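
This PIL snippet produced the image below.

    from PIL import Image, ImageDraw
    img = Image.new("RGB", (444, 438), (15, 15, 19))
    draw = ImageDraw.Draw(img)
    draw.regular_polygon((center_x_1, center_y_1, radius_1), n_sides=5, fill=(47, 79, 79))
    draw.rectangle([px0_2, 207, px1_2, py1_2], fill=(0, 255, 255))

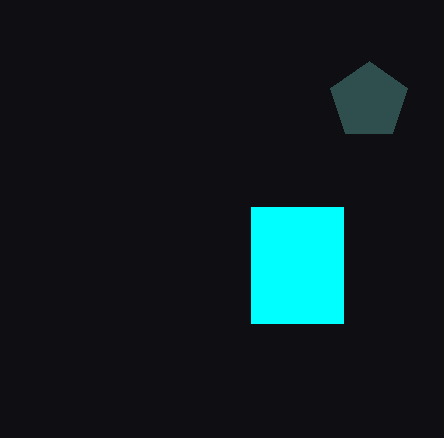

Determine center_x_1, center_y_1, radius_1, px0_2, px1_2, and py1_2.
center_x_1 = 369, center_y_1 = 101, radius_1 = 40, px0_2 = 251, px1_2 = 343, py1_2 = 323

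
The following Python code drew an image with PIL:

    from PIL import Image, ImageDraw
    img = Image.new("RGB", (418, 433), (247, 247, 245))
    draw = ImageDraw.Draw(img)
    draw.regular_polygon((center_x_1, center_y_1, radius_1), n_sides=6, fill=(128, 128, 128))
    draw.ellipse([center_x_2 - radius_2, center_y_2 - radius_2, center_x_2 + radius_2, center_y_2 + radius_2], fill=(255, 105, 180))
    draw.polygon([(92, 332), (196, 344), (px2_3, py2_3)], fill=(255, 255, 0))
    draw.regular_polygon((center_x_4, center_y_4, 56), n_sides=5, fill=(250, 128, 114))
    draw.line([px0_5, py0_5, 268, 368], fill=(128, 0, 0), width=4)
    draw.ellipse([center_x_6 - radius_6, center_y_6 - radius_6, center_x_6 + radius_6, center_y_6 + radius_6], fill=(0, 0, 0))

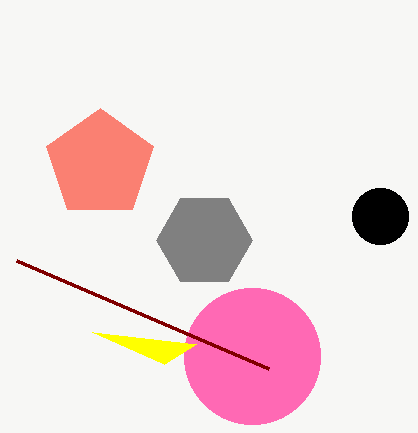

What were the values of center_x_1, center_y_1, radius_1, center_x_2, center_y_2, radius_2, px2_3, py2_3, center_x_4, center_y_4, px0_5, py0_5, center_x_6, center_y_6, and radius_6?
center_x_1 = 204; center_y_1 = 240; radius_1 = 48; center_x_2 = 252; center_y_2 = 356; radius_2 = 68; px2_3 = 164; py2_3 = 364; center_x_4 = 100; center_y_4 = 164; px0_5 = 16; py0_5 = 260; center_x_6 = 380; center_y_6 = 216; radius_6 = 28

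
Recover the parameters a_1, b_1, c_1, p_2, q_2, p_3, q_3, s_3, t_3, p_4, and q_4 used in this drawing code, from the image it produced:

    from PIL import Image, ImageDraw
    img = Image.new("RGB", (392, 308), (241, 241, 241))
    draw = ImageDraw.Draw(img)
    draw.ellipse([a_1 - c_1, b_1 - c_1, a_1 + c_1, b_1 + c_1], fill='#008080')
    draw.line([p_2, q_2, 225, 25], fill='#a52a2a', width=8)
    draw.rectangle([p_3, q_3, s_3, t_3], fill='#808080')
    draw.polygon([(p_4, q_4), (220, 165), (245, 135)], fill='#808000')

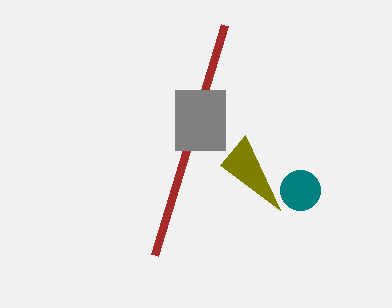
a_1 = 300; b_1 = 190; c_1 = 20; p_2 = 155; q_2 = 255; p_3 = 175; q_3 = 90; s_3 = 225; t_3 = 150; p_4 = 280; q_4 = 210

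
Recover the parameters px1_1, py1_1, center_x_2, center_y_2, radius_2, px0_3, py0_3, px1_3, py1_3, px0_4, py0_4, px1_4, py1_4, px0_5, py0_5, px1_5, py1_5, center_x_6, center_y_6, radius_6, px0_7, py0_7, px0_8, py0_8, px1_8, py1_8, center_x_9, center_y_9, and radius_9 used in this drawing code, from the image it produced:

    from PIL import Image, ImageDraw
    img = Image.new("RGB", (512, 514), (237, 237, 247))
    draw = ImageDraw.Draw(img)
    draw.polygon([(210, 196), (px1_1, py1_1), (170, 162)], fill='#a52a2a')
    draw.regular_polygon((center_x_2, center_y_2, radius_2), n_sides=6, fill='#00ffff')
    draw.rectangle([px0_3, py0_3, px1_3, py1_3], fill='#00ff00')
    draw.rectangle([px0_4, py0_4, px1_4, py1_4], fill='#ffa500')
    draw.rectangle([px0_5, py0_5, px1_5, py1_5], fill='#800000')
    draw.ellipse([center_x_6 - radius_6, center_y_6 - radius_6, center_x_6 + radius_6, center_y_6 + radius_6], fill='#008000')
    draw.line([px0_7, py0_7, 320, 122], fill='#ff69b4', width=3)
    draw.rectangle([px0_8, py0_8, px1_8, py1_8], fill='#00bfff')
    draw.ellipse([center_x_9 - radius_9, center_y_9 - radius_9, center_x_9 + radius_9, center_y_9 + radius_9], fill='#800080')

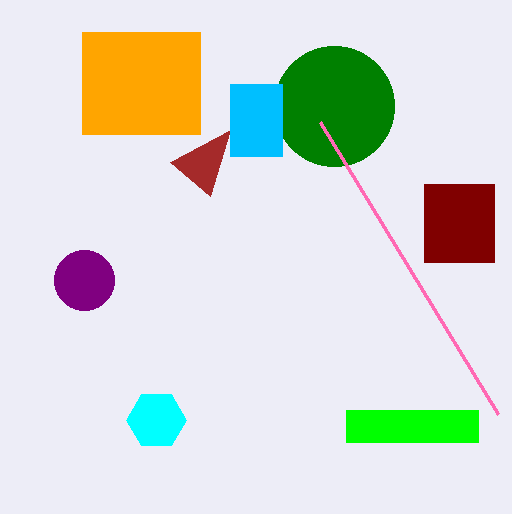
px1_1 = 230; py1_1 = 130; center_x_2 = 156; center_y_2 = 420; radius_2 = 30; px0_3 = 346; py0_3 = 410; px1_3 = 478; py1_3 = 442; px0_4 = 82; py0_4 = 32; px1_4 = 200; py1_4 = 134; px0_5 = 424; py0_5 = 184; px1_5 = 494; py1_5 = 262; center_x_6 = 334; center_y_6 = 106; radius_6 = 60; px0_7 = 498; py0_7 = 414; px0_8 = 230; py0_8 = 84; px1_8 = 282; py1_8 = 156; center_x_9 = 84; center_y_9 = 280; radius_9 = 30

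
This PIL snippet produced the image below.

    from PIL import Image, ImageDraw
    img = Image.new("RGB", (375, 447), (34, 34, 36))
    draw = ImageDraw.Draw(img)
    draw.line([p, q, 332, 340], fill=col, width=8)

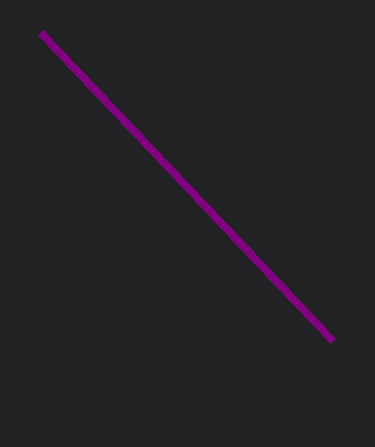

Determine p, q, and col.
p = 40
q = 32
col = 'purple'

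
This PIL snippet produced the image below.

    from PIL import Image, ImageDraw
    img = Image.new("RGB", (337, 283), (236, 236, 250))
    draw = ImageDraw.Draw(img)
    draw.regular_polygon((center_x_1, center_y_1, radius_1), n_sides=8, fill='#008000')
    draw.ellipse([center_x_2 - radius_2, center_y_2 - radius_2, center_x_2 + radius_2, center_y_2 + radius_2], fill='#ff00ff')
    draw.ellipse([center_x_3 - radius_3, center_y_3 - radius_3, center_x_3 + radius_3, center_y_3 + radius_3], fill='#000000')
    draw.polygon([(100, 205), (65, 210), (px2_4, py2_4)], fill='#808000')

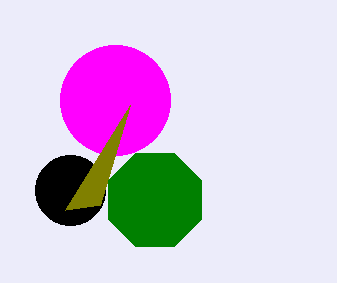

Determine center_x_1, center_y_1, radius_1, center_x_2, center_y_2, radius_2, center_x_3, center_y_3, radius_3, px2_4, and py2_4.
center_x_1 = 155; center_y_1 = 200; radius_1 = 50; center_x_2 = 115; center_y_2 = 100; radius_2 = 55; center_x_3 = 70; center_y_3 = 190; radius_3 = 35; px2_4 = 130; py2_4 = 105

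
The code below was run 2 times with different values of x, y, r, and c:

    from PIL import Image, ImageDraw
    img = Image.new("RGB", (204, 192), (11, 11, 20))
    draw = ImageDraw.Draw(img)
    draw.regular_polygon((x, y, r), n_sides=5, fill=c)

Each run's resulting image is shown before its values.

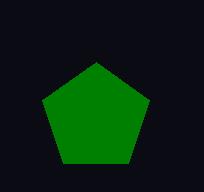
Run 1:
x = 96; y = 118; r = 56; c = 'green'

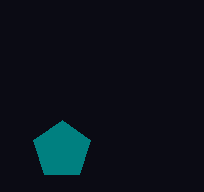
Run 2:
x = 62, y = 150, r = 30, c = 'teal'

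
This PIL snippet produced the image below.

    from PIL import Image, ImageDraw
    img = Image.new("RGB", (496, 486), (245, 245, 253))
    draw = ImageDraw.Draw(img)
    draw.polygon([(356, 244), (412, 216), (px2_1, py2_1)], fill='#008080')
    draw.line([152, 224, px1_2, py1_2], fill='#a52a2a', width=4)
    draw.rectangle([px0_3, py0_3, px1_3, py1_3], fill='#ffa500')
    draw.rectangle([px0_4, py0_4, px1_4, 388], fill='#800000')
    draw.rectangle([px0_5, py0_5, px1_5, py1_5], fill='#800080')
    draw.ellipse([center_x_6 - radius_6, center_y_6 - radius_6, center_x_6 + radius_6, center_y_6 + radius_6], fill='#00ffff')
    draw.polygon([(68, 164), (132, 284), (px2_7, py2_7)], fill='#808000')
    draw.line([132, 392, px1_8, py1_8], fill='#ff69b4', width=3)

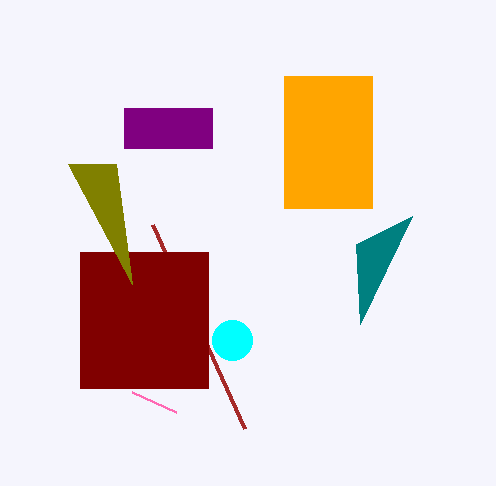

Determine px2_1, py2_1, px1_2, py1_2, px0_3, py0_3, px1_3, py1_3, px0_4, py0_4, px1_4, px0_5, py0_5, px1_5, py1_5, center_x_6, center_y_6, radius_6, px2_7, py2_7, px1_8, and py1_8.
px2_1 = 360
py2_1 = 324
px1_2 = 244
py1_2 = 428
px0_3 = 284
py0_3 = 76
px1_3 = 372
py1_3 = 208
px0_4 = 80
py0_4 = 252
px1_4 = 208
px0_5 = 124
py0_5 = 108
px1_5 = 212
py1_5 = 148
center_x_6 = 232
center_y_6 = 340
radius_6 = 20
px2_7 = 116
py2_7 = 164
px1_8 = 176
py1_8 = 412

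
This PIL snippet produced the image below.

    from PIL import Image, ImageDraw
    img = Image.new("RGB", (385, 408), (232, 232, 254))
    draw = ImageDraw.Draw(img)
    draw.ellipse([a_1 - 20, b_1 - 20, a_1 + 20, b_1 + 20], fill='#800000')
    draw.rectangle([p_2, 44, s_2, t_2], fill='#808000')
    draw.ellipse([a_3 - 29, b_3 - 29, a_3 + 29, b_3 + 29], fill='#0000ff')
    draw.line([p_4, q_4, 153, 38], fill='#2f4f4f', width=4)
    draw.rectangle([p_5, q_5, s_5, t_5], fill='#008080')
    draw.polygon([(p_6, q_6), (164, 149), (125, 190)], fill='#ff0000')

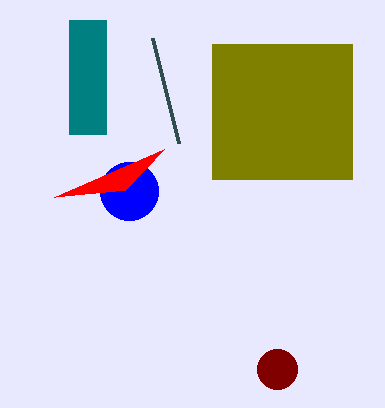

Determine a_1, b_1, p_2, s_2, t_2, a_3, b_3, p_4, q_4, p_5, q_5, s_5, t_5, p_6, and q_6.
a_1 = 277; b_1 = 369; p_2 = 212; s_2 = 352; t_2 = 179; a_3 = 129; b_3 = 191; p_4 = 179; q_4 = 143; p_5 = 69; q_5 = 20; s_5 = 106; t_5 = 134; p_6 = 54; q_6 = 197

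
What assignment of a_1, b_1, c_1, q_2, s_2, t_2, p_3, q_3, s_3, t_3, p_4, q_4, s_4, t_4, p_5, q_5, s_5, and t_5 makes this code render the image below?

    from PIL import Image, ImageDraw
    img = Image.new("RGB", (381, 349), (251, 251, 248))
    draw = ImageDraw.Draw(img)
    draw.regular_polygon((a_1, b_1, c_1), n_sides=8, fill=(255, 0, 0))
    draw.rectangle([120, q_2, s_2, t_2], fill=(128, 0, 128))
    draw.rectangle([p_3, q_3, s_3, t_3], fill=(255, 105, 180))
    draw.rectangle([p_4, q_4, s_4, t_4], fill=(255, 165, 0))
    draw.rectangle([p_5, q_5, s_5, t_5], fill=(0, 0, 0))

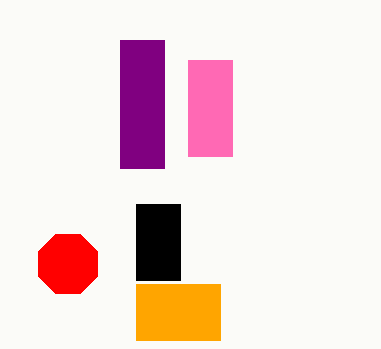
a_1 = 68, b_1 = 264, c_1 = 32, q_2 = 40, s_2 = 164, t_2 = 168, p_3 = 188, q_3 = 60, s_3 = 232, t_3 = 156, p_4 = 136, q_4 = 284, s_4 = 220, t_4 = 340, p_5 = 136, q_5 = 204, s_5 = 180, t_5 = 280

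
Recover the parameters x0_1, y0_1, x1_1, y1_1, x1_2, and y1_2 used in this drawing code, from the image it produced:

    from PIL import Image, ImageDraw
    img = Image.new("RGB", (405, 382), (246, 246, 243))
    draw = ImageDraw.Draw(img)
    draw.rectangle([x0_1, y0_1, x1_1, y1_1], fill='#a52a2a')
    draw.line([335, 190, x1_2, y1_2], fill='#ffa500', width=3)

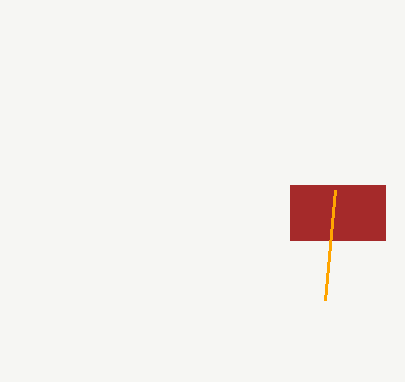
x0_1 = 290; y0_1 = 185; x1_1 = 385; y1_1 = 240; x1_2 = 325; y1_2 = 300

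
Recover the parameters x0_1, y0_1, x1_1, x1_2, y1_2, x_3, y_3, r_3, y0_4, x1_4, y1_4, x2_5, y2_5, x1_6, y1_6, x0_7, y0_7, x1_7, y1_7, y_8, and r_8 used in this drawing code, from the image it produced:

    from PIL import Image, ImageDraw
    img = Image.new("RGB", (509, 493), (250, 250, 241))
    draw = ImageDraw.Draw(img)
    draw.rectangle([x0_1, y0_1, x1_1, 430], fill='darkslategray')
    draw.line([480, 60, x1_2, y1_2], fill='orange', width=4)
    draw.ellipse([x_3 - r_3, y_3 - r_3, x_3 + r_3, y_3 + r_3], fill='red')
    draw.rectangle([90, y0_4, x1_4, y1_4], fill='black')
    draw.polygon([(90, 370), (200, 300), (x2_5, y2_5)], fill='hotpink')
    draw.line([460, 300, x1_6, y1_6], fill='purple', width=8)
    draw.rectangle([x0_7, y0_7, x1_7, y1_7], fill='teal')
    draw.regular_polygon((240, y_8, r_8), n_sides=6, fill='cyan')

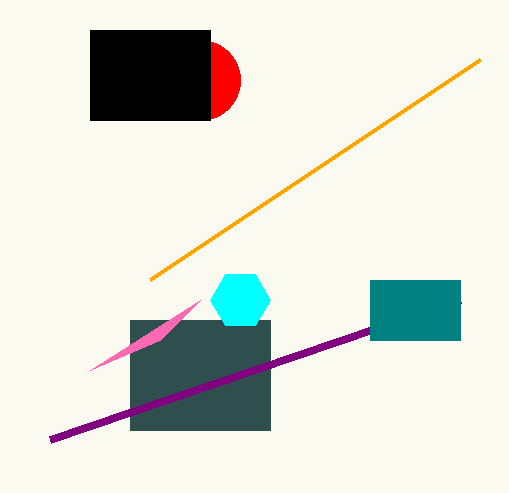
x0_1 = 130, y0_1 = 320, x1_1 = 270, x1_2 = 150, y1_2 = 280, x_3 = 200, y_3 = 80, r_3 = 40, y0_4 = 30, x1_4 = 210, y1_4 = 120, x2_5 = 160, y2_5 = 340, x1_6 = 50, y1_6 = 440, x0_7 = 370, y0_7 = 280, x1_7 = 460, y1_7 = 340, y_8 = 300, r_8 = 30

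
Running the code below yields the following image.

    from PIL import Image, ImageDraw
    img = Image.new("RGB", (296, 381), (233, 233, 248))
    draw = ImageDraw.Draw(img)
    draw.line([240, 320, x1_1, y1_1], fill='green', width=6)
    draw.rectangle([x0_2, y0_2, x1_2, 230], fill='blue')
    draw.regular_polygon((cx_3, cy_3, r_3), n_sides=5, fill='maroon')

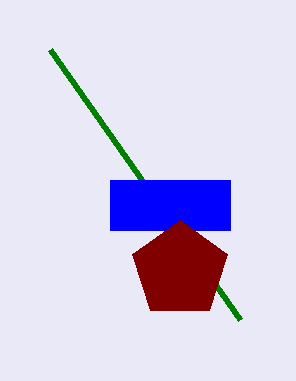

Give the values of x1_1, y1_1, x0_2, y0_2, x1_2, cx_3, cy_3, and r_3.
x1_1 = 50
y1_1 = 50
x0_2 = 110
y0_2 = 180
x1_2 = 230
cx_3 = 180
cy_3 = 270
r_3 = 50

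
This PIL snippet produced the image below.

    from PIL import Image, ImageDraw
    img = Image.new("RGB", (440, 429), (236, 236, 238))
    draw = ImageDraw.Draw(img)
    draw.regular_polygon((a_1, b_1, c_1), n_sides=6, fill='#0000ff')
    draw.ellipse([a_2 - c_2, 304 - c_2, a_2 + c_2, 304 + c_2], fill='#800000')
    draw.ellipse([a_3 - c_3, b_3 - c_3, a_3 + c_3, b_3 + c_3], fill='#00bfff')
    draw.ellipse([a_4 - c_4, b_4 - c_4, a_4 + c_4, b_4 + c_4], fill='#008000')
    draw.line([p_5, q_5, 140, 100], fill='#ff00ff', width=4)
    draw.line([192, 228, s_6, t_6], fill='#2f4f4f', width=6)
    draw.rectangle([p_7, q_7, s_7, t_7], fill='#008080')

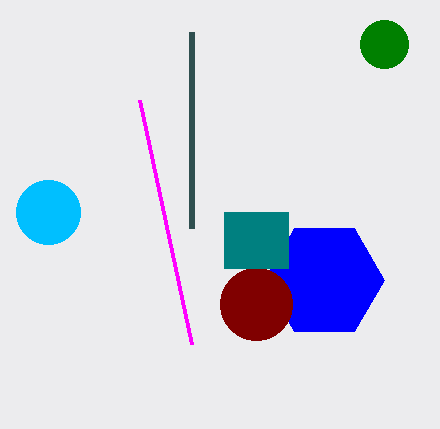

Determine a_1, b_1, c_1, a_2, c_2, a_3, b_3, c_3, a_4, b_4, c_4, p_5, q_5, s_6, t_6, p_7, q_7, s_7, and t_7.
a_1 = 324
b_1 = 280
c_1 = 60
a_2 = 256
c_2 = 36
a_3 = 48
b_3 = 212
c_3 = 32
a_4 = 384
b_4 = 44
c_4 = 24
p_5 = 192
q_5 = 344
s_6 = 192
t_6 = 32
p_7 = 224
q_7 = 212
s_7 = 288
t_7 = 268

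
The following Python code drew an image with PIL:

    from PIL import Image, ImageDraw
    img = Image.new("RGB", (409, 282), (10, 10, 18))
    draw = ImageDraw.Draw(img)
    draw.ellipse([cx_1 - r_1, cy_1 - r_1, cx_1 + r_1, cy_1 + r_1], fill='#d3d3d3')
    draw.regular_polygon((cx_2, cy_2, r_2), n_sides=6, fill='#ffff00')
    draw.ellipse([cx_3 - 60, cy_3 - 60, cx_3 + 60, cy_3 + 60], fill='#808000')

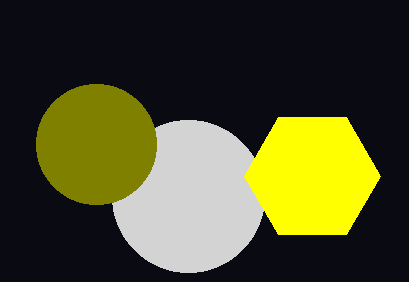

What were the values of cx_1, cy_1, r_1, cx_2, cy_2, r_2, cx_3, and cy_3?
cx_1 = 188; cy_1 = 196; r_1 = 76; cx_2 = 312; cy_2 = 176; r_2 = 68; cx_3 = 96; cy_3 = 144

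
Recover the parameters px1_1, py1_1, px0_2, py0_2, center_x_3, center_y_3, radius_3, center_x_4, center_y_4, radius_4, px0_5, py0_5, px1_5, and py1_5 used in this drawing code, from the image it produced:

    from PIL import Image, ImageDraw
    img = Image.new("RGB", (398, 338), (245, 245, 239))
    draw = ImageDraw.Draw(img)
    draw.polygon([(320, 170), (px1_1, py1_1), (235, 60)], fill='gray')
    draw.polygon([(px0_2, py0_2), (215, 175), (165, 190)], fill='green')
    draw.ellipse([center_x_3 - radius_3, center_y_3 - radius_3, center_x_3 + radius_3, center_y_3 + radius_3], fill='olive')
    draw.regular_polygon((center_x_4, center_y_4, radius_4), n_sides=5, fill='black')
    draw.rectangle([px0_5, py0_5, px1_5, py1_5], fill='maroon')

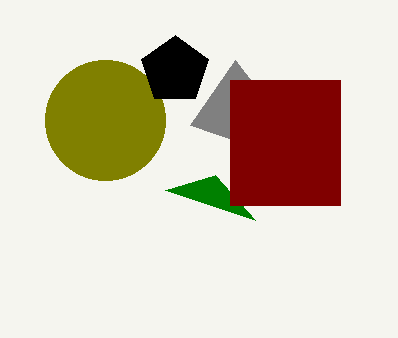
px1_1 = 190
py1_1 = 125
px0_2 = 255
py0_2 = 220
center_x_3 = 105
center_y_3 = 120
radius_3 = 60
center_x_4 = 175
center_y_4 = 70
radius_4 = 35
px0_5 = 230
py0_5 = 80
px1_5 = 340
py1_5 = 205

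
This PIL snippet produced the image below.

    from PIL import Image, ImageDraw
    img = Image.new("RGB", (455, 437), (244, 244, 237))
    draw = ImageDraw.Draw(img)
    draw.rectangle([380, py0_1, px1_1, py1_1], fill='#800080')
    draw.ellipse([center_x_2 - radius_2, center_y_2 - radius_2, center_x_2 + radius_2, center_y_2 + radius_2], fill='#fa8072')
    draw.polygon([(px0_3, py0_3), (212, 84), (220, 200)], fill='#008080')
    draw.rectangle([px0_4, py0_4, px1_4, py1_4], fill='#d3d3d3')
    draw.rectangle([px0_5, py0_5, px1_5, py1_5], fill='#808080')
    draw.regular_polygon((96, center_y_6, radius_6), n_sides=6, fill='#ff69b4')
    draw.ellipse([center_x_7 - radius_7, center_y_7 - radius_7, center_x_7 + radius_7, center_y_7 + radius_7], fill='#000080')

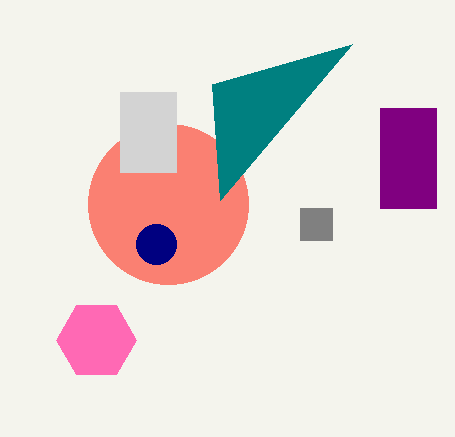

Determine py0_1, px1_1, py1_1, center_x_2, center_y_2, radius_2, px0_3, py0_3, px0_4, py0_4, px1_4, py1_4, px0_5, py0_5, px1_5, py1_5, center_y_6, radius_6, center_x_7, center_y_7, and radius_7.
py0_1 = 108; px1_1 = 436; py1_1 = 208; center_x_2 = 168; center_y_2 = 204; radius_2 = 80; px0_3 = 352; py0_3 = 44; px0_4 = 120; py0_4 = 92; px1_4 = 176; py1_4 = 172; px0_5 = 300; py0_5 = 208; px1_5 = 332; py1_5 = 240; center_y_6 = 340; radius_6 = 40; center_x_7 = 156; center_y_7 = 244; radius_7 = 20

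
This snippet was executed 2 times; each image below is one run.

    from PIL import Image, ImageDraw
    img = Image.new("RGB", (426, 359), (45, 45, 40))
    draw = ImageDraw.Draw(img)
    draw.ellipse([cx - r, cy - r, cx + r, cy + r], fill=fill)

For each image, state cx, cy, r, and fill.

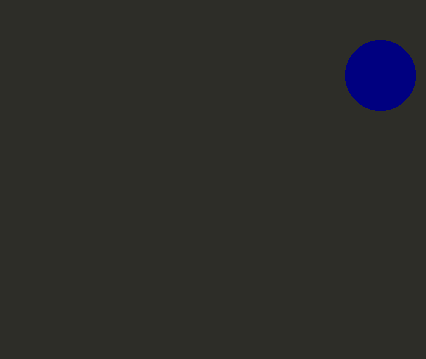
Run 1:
cx = 380
cy = 75
r = 35
fill = 'navy'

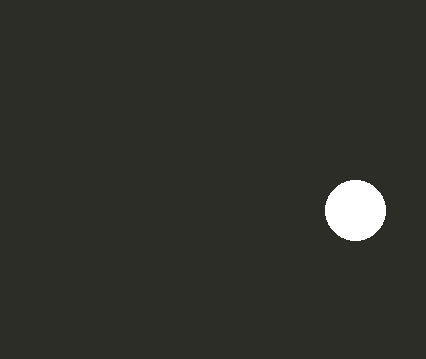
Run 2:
cx = 355; cy = 210; r = 30; fill = 'white'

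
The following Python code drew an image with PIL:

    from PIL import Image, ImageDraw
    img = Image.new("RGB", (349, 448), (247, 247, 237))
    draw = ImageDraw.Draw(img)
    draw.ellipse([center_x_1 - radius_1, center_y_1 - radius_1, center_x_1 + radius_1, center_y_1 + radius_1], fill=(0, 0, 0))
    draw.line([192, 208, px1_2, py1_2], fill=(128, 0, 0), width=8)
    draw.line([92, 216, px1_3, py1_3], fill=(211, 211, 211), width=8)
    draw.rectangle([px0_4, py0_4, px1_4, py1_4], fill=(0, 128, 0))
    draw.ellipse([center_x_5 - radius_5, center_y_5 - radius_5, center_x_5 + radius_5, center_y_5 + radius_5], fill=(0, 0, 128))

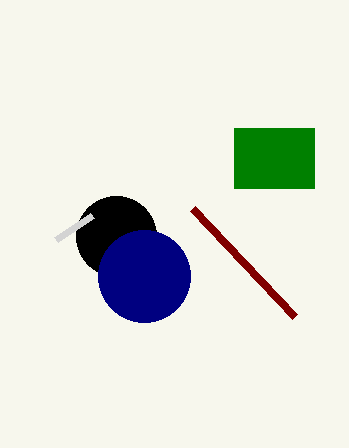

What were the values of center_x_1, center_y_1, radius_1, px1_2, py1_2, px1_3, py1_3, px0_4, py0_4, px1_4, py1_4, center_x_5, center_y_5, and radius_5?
center_x_1 = 116
center_y_1 = 236
radius_1 = 40
px1_2 = 294
py1_2 = 316
px1_3 = 56
py1_3 = 240
px0_4 = 234
py0_4 = 128
px1_4 = 314
py1_4 = 188
center_x_5 = 144
center_y_5 = 276
radius_5 = 46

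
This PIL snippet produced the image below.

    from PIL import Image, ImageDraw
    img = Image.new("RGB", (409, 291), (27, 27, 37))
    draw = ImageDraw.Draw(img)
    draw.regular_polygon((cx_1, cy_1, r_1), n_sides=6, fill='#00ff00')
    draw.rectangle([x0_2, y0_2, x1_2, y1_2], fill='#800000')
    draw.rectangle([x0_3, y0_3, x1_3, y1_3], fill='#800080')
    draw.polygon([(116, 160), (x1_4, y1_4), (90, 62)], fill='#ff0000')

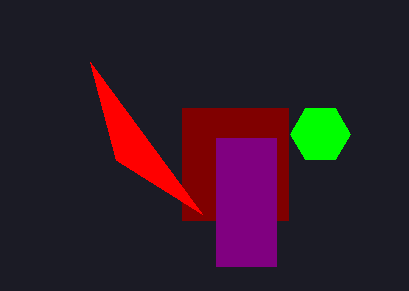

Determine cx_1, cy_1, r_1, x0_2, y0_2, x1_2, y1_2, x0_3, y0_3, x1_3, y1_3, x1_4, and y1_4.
cx_1 = 320
cy_1 = 134
r_1 = 30
x0_2 = 182
y0_2 = 108
x1_2 = 288
y1_2 = 220
x0_3 = 216
y0_3 = 138
x1_3 = 276
y1_3 = 266
x1_4 = 202
y1_4 = 214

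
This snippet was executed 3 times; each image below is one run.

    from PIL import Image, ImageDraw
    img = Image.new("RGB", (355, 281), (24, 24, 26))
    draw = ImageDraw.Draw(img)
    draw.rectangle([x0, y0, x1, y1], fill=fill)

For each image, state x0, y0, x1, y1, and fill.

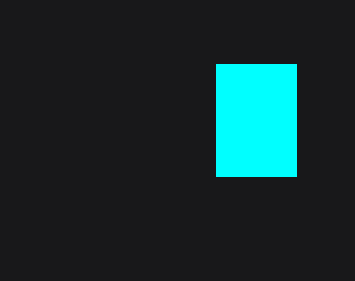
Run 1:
x0 = 216; y0 = 64; x1 = 296; y1 = 176; fill = 'cyan'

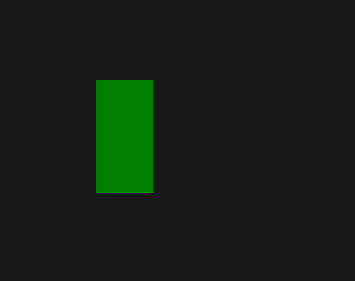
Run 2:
x0 = 96; y0 = 80; x1 = 152; y1 = 192; fill = 'green'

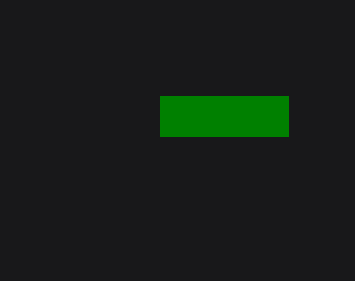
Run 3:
x0 = 160; y0 = 96; x1 = 288; y1 = 136; fill = 'green'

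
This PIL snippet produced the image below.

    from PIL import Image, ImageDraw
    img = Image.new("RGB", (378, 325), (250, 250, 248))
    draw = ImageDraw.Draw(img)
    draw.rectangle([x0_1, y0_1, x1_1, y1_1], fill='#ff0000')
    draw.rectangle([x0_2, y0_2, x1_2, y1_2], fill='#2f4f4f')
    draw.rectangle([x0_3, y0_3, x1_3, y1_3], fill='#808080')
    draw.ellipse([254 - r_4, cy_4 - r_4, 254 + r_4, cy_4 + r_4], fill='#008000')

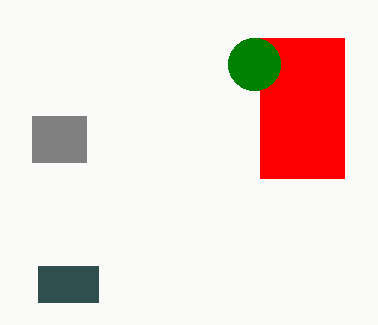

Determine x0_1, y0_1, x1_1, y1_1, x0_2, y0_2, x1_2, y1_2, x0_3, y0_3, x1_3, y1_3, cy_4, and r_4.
x0_1 = 260, y0_1 = 38, x1_1 = 344, y1_1 = 178, x0_2 = 38, y0_2 = 266, x1_2 = 98, y1_2 = 302, x0_3 = 32, y0_3 = 116, x1_3 = 86, y1_3 = 162, cy_4 = 64, r_4 = 26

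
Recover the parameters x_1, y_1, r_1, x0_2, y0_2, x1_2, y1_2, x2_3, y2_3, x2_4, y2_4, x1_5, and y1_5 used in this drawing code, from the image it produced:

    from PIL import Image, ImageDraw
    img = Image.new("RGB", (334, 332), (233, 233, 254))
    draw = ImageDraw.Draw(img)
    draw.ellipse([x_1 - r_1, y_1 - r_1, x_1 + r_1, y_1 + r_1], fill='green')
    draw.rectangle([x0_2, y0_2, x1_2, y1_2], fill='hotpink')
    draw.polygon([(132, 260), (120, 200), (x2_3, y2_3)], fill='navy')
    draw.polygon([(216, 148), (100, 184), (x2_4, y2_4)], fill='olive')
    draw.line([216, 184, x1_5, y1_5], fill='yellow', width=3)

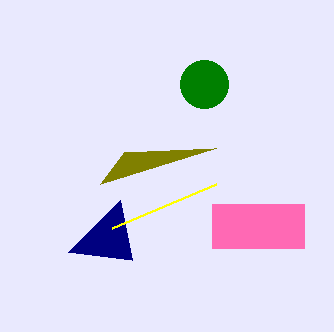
x_1 = 204
y_1 = 84
r_1 = 24
x0_2 = 212
y0_2 = 204
x1_2 = 304
y1_2 = 248
x2_3 = 68
y2_3 = 252
x2_4 = 124
y2_4 = 152
x1_5 = 112
y1_5 = 228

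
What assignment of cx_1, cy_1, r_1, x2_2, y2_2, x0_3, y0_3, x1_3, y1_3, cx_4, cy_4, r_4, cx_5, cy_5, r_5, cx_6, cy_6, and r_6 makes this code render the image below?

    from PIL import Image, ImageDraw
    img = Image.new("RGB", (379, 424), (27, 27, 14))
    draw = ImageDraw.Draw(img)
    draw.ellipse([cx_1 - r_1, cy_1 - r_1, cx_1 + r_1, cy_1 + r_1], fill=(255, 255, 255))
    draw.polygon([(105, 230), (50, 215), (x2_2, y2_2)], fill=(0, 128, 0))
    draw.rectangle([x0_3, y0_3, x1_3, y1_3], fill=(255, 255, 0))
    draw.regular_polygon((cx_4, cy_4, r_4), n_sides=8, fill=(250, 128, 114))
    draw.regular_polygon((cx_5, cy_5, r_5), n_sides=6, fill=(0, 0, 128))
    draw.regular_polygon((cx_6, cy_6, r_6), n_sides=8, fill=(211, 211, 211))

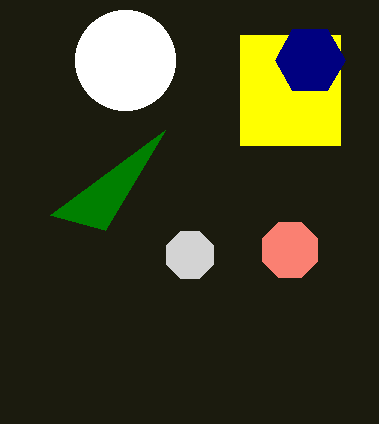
cx_1 = 125; cy_1 = 60; r_1 = 50; x2_2 = 165; y2_2 = 130; x0_3 = 240; y0_3 = 35; x1_3 = 340; y1_3 = 145; cx_4 = 290; cy_4 = 250; r_4 = 30; cx_5 = 310; cy_5 = 60; r_5 = 35; cx_6 = 190; cy_6 = 255; r_6 = 25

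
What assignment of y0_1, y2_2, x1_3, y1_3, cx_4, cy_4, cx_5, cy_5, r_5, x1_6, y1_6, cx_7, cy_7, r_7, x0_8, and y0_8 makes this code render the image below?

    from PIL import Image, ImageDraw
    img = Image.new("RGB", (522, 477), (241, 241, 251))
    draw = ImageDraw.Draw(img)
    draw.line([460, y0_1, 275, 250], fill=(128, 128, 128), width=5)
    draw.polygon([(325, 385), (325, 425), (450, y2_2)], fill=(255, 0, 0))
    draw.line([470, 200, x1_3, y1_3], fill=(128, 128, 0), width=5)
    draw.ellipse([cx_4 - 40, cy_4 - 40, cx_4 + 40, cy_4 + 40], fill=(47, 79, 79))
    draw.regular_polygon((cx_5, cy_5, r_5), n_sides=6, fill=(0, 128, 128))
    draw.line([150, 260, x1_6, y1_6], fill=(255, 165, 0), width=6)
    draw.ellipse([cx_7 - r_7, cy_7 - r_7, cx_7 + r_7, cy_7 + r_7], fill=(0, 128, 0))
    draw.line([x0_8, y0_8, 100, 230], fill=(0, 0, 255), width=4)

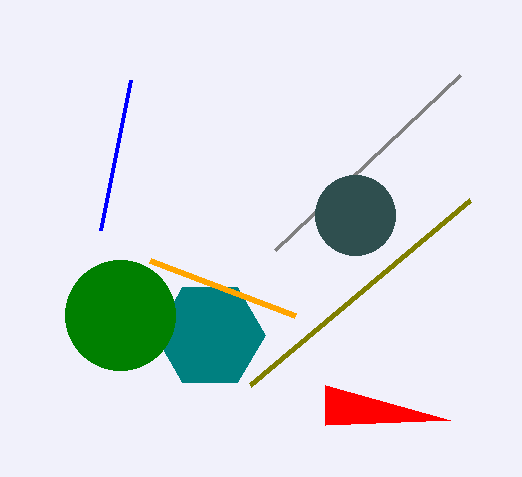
y0_1 = 75; y2_2 = 420; x1_3 = 250; y1_3 = 385; cx_4 = 355; cy_4 = 215; cx_5 = 210; cy_5 = 335; r_5 = 55; x1_6 = 295; y1_6 = 315; cx_7 = 120; cy_7 = 315; r_7 = 55; x0_8 = 130; y0_8 = 80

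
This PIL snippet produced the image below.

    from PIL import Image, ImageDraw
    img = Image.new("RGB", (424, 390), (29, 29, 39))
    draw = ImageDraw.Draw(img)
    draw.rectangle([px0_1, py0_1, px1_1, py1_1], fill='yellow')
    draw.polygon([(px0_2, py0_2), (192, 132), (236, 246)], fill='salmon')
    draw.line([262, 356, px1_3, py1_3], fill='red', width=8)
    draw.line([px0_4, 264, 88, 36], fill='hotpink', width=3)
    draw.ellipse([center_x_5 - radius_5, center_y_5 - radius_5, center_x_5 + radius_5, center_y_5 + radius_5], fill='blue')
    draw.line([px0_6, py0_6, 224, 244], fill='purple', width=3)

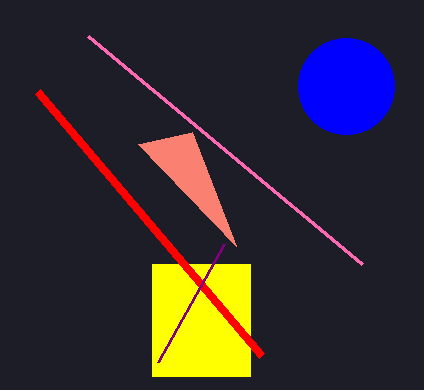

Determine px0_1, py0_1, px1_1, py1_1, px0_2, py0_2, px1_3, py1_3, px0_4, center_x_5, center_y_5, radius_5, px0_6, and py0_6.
px0_1 = 152, py0_1 = 264, px1_1 = 250, py1_1 = 376, px0_2 = 138, py0_2 = 144, px1_3 = 38, py1_3 = 92, px0_4 = 362, center_x_5 = 346, center_y_5 = 86, radius_5 = 48, px0_6 = 158, py0_6 = 362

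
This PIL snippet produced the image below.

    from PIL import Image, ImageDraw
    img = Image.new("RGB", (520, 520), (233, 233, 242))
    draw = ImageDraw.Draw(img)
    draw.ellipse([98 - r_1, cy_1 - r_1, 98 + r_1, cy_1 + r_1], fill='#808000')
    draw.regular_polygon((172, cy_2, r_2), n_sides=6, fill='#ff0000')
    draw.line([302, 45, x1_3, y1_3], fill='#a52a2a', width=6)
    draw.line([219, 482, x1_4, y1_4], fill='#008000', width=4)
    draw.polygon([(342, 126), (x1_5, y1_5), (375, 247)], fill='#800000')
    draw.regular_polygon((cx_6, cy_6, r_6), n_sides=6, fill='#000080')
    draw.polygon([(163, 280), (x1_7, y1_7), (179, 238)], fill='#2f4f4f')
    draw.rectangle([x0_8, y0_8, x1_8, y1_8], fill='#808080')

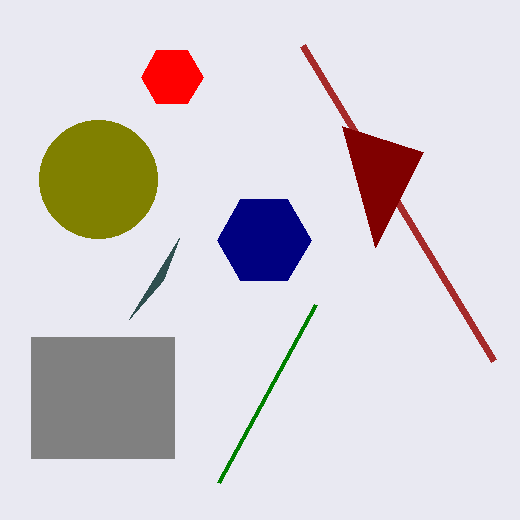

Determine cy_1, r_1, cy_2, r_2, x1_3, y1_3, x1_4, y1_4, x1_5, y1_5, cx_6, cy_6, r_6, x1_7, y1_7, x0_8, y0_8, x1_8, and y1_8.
cy_1 = 179
r_1 = 59
cy_2 = 77
r_2 = 31
x1_3 = 493
y1_3 = 360
x1_4 = 316
y1_4 = 304
x1_5 = 423
y1_5 = 152
cx_6 = 264
cy_6 = 240
r_6 = 47
x1_7 = 129
y1_7 = 319
x0_8 = 31
y0_8 = 337
x1_8 = 174
y1_8 = 458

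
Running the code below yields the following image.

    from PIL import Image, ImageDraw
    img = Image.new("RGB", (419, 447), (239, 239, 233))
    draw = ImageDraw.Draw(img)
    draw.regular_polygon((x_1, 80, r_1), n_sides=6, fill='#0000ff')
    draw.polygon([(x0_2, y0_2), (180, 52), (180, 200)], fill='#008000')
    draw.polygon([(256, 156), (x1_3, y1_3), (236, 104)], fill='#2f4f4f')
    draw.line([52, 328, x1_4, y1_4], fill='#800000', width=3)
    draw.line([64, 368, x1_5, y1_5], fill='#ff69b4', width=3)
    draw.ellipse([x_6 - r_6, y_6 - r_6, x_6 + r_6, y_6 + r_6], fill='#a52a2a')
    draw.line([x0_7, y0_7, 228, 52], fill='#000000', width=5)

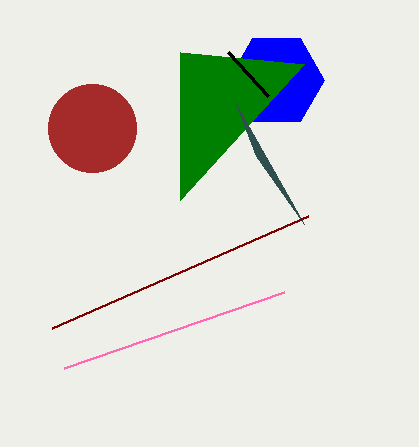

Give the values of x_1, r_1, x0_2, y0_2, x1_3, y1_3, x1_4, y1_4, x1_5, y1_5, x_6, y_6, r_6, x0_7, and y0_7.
x_1 = 276; r_1 = 48; x0_2 = 304; y0_2 = 64; x1_3 = 304; y1_3 = 224; x1_4 = 308; y1_4 = 216; x1_5 = 284; y1_5 = 292; x_6 = 92; y_6 = 128; r_6 = 44; x0_7 = 268; y0_7 = 96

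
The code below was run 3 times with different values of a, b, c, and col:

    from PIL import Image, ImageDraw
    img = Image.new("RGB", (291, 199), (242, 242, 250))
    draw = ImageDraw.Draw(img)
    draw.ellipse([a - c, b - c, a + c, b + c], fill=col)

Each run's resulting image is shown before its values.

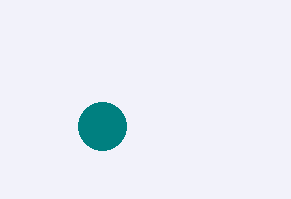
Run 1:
a = 102, b = 126, c = 24, col = 'teal'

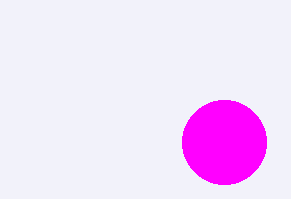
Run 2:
a = 224; b = 142; c = 42; col = 'magenta'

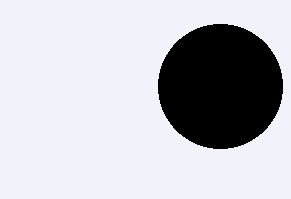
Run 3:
a = 220, b = 86, c = 62, col = 'black'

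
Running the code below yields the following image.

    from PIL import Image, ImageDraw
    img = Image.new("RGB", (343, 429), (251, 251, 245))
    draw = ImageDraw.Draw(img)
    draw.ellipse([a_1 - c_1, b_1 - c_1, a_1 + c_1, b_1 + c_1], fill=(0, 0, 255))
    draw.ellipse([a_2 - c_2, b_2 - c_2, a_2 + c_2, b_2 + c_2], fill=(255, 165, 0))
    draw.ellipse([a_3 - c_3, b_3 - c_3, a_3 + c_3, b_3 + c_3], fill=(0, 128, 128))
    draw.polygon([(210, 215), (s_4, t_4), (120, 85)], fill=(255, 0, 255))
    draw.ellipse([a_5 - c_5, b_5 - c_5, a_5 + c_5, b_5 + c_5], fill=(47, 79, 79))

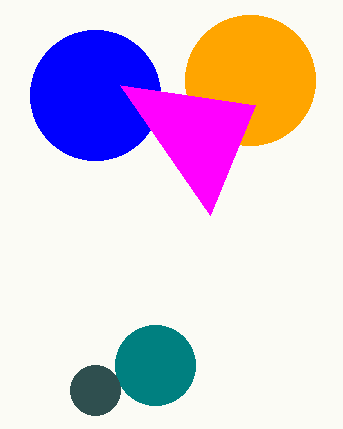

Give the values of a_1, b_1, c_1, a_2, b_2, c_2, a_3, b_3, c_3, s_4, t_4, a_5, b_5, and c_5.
a_1 = 95
b_1 = 95
c_1 = 65
a_2 = 250
b_2 = 80
c_2 = 65
a_3 = 155
b_3 = 365
c_3 = 40
s_4 = 255
t_4 = 105
a_5 = 95
b_5 = 390
c_5 = 25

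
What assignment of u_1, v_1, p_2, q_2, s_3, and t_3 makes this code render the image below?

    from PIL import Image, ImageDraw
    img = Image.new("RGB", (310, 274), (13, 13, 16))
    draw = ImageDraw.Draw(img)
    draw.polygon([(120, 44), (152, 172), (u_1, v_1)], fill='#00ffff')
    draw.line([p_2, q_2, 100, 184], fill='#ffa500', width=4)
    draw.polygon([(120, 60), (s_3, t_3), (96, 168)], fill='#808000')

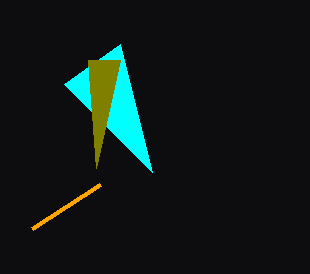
u_1 = 64
v_1 = 84
p_2 = 32
q_2 = 228
s_3 = 88
t_3 = 60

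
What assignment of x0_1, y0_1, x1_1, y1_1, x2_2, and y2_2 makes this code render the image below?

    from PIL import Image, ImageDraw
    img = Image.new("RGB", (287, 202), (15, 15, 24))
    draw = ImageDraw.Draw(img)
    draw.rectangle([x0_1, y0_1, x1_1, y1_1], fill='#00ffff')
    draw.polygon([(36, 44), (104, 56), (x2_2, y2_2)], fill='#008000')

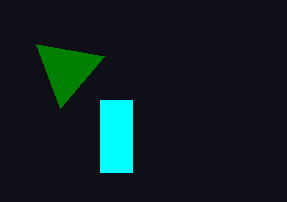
x0_1 = 100, y0_1 = 100, x1_1 = 132, y1_1 = 172, x2_2 = 60, y2_2 = 108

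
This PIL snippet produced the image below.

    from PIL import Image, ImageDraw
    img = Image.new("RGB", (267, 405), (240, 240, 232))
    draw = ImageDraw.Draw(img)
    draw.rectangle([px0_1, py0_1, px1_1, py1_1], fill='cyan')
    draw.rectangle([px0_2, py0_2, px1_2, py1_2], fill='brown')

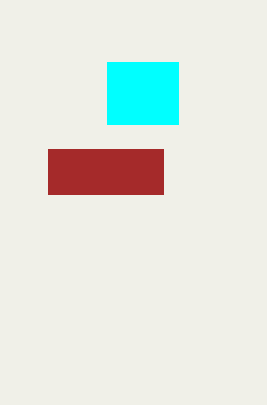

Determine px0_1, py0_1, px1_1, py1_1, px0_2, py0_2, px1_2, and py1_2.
px0_1 = 107; py0_1 = 62; px1_1 = 178; py1_1 = 124; px0_2 = 48; py0_2 = 149; px1_2 = 163; py1_2 = 194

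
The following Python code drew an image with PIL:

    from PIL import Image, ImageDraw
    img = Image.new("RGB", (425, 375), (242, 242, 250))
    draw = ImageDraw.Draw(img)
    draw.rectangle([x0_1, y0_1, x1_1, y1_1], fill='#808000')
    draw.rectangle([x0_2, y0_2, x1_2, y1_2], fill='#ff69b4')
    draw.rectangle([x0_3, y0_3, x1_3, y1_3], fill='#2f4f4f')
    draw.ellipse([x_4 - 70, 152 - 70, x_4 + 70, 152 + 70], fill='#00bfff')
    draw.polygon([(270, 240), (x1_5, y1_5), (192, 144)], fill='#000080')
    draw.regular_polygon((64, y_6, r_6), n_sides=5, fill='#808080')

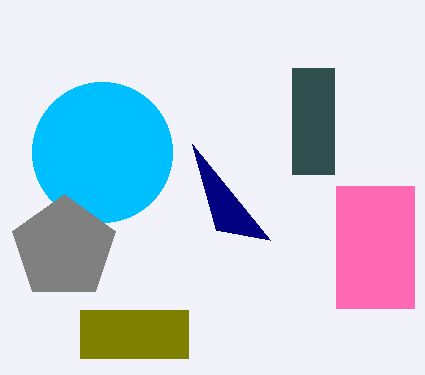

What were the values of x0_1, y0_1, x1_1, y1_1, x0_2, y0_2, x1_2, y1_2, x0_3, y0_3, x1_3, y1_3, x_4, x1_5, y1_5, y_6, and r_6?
x0_1 = 80
y0_1 = 310
x1_1 = 188
y1_1 = 358
x0_2 = 336
y0_2 = 186
x1_2 = 414
y1_2 = 308
x0_3 = 292
y0_3 = 68
x1_3 = 334
y1_3 = 174
x_4 = 102
x1_5 = 216
y1_5 = 230
y_6 = 248
r_6 = 54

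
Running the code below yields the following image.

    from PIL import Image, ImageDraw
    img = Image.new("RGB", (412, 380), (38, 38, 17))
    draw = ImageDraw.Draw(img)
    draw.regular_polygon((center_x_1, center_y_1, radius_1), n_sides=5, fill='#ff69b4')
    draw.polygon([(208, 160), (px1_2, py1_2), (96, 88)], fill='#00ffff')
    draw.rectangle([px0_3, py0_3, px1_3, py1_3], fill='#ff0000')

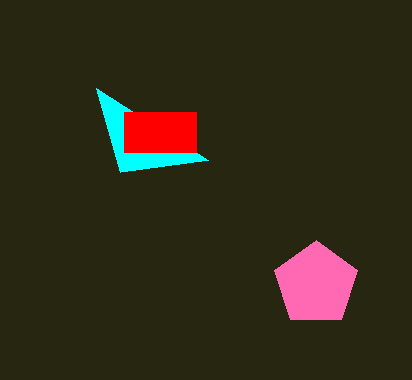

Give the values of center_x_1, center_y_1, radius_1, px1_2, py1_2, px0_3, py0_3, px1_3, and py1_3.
center_x_1 = 316, center_y_1 = 284, radius_1 = 44, px1_2 = 120, py1_2 = 172, px0_3 = 124, py0_3 = 112, px1_3 = 196, py1_3 = 152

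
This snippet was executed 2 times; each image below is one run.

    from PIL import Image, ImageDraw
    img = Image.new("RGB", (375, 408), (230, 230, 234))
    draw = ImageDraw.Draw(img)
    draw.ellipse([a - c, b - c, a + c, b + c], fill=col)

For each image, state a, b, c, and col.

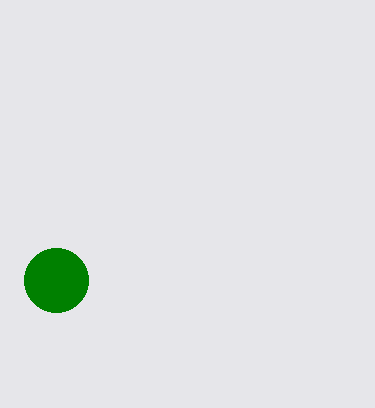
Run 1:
a = 56
b = 280
c = 32
col = 'green'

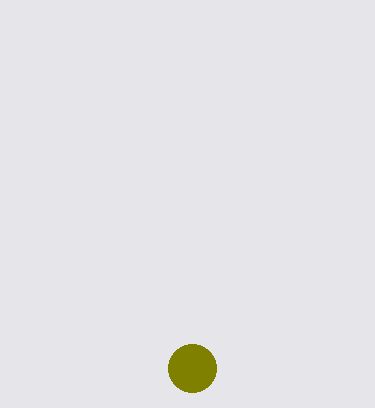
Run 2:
a = 192, b = 368, c = 24, col = 'olive'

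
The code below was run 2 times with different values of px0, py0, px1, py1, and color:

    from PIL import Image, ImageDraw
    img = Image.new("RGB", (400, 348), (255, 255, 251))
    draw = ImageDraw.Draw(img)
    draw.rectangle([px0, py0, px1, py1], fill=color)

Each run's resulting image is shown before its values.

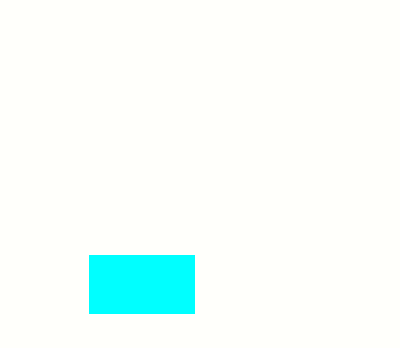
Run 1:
px0 = 89, py0 = 255, px1 = 194, py1 = 313, color = 'cyan'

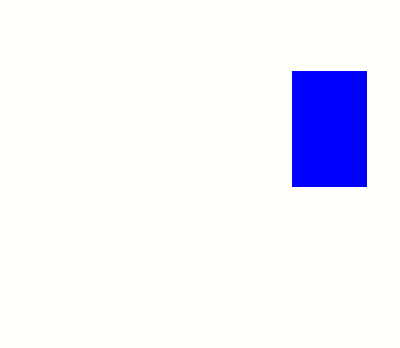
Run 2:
px0 = 292, py0 = 71, px1 = 366, py1 = 186, color = 'blue'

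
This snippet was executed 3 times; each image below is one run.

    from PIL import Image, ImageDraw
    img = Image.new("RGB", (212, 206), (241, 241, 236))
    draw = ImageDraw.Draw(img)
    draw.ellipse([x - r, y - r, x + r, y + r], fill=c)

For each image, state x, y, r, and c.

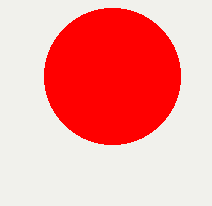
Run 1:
x = 112
y = 76
r = 68
c = 'red'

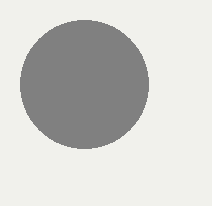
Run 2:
x = 84; y = 84; r = 64; c = 'gray'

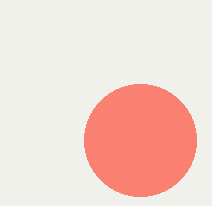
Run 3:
x = 140, y = 140, r = 56, c = 'salmon'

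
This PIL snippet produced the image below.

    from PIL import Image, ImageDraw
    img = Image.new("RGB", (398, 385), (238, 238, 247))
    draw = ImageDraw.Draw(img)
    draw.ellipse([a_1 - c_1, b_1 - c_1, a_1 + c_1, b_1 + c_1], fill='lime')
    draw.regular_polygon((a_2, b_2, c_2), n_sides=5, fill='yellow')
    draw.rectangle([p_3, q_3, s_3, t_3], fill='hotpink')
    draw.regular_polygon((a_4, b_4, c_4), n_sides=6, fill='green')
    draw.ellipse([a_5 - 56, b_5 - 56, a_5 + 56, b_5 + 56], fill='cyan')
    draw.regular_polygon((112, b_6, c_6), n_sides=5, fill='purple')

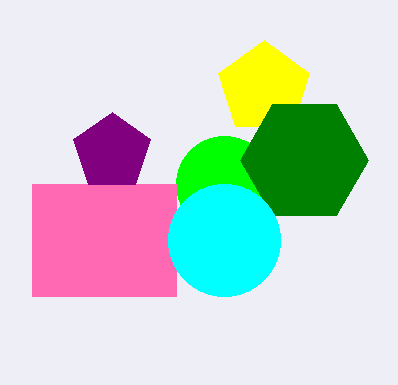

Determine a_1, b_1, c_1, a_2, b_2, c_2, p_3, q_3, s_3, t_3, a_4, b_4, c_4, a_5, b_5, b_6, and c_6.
a_1 = 224; b_1 = 184; c_1 = 48; a_2 = 264; b_2 = 88; c_2 = 48; p_3 = 32; q_3 = 184; s_3 = 176; t_3 = 296; a_4 = 304; b_4 = 160; c_4 = 64; a_5 = 224; b_5 = 240; b_6 = 152; c_6 = 40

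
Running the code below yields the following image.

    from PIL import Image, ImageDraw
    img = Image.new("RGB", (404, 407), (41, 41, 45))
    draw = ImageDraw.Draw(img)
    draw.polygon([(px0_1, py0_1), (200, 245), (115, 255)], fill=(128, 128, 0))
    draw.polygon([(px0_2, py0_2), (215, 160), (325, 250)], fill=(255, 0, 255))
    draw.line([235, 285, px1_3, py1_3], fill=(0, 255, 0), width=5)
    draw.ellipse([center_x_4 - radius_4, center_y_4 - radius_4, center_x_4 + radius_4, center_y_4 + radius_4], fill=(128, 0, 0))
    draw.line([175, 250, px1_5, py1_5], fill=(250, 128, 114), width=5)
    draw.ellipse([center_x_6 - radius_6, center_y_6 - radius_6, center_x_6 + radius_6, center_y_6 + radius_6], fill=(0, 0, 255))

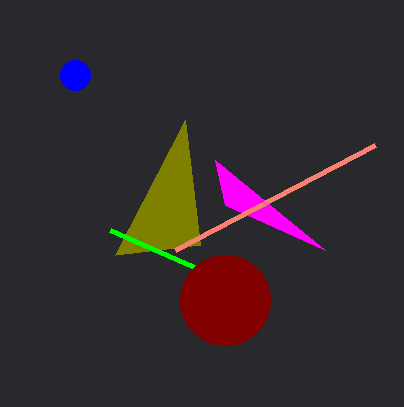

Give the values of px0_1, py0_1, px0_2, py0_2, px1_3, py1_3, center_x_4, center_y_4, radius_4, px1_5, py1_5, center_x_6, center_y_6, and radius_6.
px0_1 = 185
py0_1 = 120
px0_2 = 225
py0_2 = 205
px1_3 = 110
py1_3 = 230
center_x_4 = 225
center_y_4 = 300
radius_4 = 45
px1_5 = 375
py1_5 = 145
center_x_6 = 75
center_y_6 = 75
radius_6 = 15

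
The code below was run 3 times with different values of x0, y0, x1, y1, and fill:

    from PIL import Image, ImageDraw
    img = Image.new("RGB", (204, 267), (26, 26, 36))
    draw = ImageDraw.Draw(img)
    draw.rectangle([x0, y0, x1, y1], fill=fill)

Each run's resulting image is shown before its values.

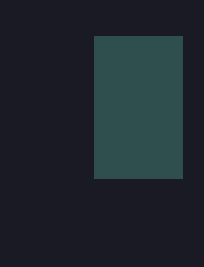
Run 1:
x0 = 94
y0 = 36
x1 = 182
y1 = 178
fill = 'darkslategray'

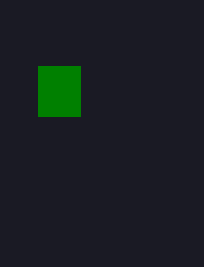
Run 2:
x0 = 38; y0 = 66; x1 = 80; y1 = 116; fill = 'green'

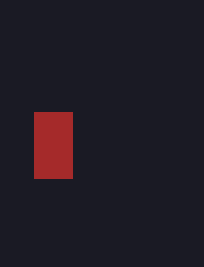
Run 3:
x0 = 34, y0 = 112, x1 = 72, y1 = 178, fill = 'brown'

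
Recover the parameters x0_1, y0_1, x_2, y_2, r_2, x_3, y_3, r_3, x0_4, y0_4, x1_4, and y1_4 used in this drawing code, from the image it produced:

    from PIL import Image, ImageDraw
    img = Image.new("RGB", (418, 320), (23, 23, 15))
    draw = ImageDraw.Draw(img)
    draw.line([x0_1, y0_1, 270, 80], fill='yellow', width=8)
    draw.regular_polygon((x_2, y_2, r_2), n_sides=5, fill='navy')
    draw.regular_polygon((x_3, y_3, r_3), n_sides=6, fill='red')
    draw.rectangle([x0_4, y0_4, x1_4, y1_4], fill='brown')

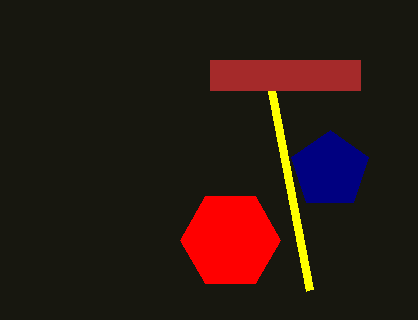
x0_1 = 310; y0_1 = 290; x_2 = 330; y_2 = 170; r_2 = 40; x_3 = 230; y_3 = 240; r_3 = 50; x0_4 = 210; y0_4 = 60; x1_4 = 360; y1_4 = 90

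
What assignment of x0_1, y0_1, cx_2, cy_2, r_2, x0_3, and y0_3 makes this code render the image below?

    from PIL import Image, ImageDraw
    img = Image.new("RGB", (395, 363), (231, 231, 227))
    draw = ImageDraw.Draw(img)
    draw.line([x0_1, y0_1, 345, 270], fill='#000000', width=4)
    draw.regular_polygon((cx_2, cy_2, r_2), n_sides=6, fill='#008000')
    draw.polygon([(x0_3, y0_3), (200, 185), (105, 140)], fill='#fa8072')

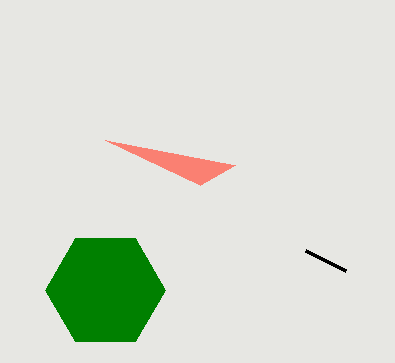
x0_1 = 305, y0_1 = 250, cx_2 = 105, cy_2 = 290, r_2 = 60, x0_3 = 235, y0_3 = 165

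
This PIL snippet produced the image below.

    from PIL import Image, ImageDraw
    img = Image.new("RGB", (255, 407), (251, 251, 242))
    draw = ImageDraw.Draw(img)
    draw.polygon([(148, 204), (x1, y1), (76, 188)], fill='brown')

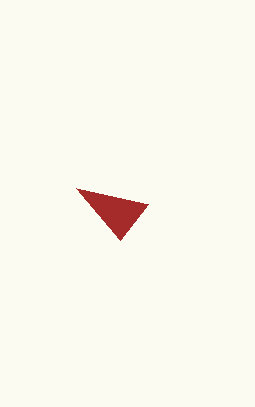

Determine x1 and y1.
x1 = 120, y1 = 240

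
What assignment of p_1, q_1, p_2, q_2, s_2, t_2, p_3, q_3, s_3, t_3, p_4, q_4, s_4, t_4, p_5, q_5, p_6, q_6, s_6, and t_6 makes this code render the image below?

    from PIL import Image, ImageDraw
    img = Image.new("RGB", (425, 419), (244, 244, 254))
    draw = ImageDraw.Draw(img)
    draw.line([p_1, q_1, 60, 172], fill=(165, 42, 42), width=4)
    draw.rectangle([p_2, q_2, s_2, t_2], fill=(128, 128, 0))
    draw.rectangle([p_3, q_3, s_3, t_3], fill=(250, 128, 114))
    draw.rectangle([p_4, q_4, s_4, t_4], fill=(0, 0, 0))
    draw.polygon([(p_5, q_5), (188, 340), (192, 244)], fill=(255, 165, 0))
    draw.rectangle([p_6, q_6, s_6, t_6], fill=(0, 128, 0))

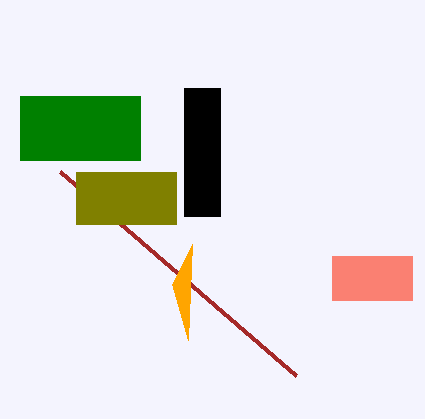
p_1 = 296, q_1 = 376, p_2 = 76, q_2 = 172, s_2 = 176, t_2 = 224, p_3 = 332, q_3 = 256, s_3 = 412, t_3 = 300, p_4 = 184, q_4 = 88, s_4 = 220, t_4 = 216, p_5 = 172, q_5 = 284, p_6 = 20, q_6 = 96, s_6 = 140, t_6 = 160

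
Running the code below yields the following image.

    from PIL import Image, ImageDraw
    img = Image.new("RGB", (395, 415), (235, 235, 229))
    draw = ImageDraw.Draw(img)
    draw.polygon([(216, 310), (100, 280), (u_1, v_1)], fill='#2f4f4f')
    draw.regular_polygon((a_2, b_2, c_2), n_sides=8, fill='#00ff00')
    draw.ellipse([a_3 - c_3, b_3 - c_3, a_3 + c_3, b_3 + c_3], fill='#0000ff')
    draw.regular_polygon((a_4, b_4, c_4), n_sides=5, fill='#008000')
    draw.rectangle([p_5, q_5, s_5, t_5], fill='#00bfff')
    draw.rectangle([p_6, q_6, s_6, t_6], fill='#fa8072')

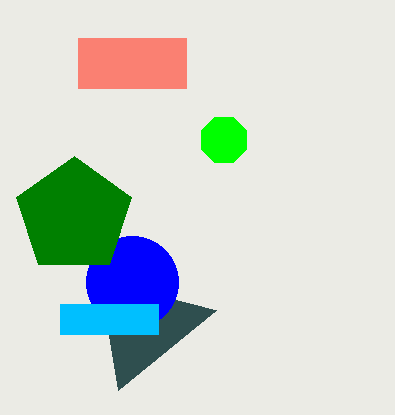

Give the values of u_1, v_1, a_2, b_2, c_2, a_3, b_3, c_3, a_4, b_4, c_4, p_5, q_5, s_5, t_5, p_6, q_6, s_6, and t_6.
u_1 = 118; v_1 = 390; a_2 = 224; b_2 = 140; c_2 = 24; a_3 = 132; b_3 = 282; c_3 = 46; a_4 = 74; b_4 = 216; c_4 = 60; p_5 = 60; q_5 = 304; s_5 = 158; t_5 = 334; p_6 = 78; q_6 = 38; s_6 = 186; t_6 = 88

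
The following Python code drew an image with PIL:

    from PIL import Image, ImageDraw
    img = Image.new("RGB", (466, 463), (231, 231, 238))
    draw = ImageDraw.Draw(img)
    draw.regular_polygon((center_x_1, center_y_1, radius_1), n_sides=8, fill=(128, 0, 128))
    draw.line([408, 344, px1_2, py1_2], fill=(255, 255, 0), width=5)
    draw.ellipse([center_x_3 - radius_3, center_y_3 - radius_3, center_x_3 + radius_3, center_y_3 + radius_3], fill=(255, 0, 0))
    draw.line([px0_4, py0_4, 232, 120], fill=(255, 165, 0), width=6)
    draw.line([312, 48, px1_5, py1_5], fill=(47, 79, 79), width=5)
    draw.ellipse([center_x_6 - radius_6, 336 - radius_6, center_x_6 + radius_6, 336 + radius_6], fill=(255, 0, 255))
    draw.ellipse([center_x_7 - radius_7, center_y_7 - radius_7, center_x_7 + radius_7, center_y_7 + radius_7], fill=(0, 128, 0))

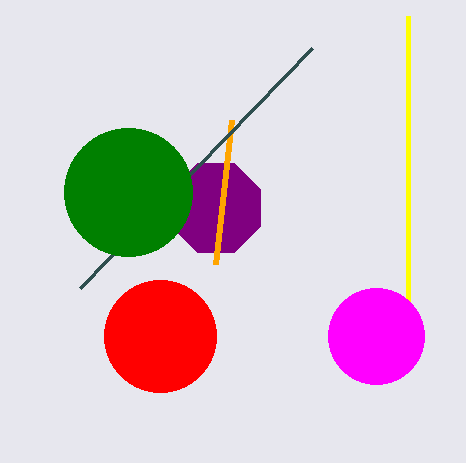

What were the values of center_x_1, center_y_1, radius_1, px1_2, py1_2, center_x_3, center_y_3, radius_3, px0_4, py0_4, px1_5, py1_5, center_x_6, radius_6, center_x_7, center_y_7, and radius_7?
center_x_1 = 216, center_y_1 = 208, radius_1 = 48, px1_2 = 408, py1_2 = 16, center_x_3 = 160, center_y_3 = 336, radius_3 = 56, px0_4 = 216, py0_4 = 264, px1_5 = 80, py1_5 = 288, center_x_6 = 376, radius_6 = 48, center_x_7 = 128, center_y_7 = 192, radius_7 = 64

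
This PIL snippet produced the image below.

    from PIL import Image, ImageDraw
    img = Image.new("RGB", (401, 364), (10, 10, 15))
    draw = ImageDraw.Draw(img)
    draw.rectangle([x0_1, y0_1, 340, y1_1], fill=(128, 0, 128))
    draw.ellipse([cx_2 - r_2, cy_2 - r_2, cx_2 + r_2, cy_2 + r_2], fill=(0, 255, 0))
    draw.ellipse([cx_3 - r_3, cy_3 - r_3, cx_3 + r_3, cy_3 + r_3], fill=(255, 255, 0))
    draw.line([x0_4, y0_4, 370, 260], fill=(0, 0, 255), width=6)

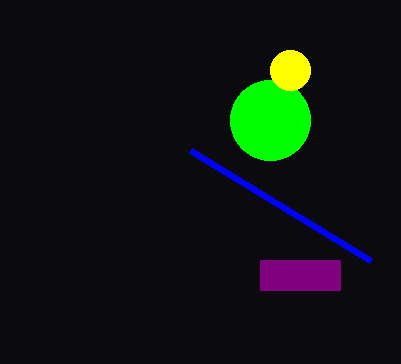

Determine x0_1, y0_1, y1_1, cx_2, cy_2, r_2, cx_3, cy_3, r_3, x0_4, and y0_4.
x0_1 = 260; y0_1 = 260; y1_1 = 290; cx_2 = 270; cy_2 = 120; r_2 = 40; cx_3 = 290; cy_3 = 70; r_3 = 20; x0_4 = 190; y0_4 = 150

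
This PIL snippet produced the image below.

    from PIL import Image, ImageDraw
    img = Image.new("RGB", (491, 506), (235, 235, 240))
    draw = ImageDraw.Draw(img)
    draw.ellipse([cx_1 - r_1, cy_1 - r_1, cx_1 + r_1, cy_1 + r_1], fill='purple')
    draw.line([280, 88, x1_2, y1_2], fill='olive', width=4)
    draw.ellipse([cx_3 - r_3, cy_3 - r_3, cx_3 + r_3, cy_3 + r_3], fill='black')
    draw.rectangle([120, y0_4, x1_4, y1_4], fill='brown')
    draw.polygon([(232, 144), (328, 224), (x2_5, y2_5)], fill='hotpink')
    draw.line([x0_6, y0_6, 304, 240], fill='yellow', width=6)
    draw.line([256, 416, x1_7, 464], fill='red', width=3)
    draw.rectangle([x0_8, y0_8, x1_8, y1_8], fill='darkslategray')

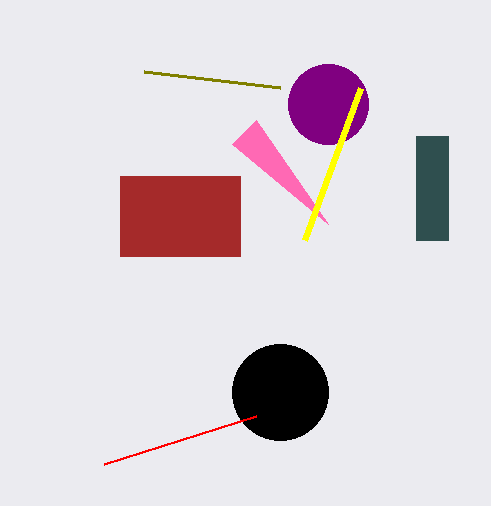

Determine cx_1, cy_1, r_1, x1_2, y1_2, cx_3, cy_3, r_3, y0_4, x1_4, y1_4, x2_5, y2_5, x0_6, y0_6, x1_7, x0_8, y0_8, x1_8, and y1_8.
cx_1 = 328, cy_1 = 104, r_1 = 40, x1_2 = 144, y1_2 = 72, cx_3 = 280, cy_3 = 392, r_3 = 48, y0_4 = 176, x1_4 = 240, y1_4 = 256, x2_5 = 256, y2_5 = 120, x0_6 = 360, y0_6 = 88, x1_7 = 104, x0_8 = 416, y0_8 = 136, x1_8 = 448, y1_8 = 240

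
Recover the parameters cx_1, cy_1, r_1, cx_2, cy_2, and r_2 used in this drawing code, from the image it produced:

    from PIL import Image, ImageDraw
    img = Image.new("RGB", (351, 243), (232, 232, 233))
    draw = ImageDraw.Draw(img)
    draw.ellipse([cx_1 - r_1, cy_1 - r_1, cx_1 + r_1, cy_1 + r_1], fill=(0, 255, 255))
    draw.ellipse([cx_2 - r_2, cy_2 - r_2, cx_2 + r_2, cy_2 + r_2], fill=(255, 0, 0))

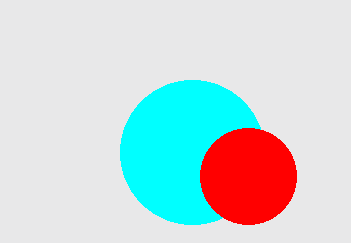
cx_1 = 192, cy_1 = 152, r_1 = 72, cx_2 = 248, cy_2 = 176, r_2 = 48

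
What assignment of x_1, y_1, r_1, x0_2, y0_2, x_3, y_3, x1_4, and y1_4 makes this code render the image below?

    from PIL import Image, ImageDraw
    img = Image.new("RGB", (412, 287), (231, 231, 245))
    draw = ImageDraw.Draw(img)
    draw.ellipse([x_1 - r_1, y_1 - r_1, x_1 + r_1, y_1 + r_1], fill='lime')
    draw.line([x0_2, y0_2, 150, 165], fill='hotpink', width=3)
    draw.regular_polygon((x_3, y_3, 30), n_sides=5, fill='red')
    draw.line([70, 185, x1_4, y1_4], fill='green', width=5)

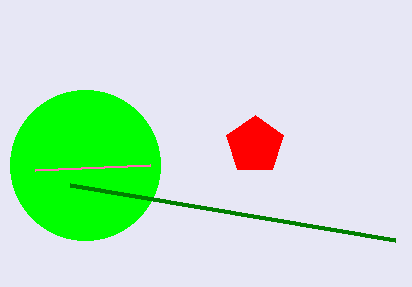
x_1 = 85; y_1 = 165; r_1 = 75; x0_2 = 35; y0_2 = 170; x_3 = 255; y_3 = 145; x1_4 = 395; y1_4 = 240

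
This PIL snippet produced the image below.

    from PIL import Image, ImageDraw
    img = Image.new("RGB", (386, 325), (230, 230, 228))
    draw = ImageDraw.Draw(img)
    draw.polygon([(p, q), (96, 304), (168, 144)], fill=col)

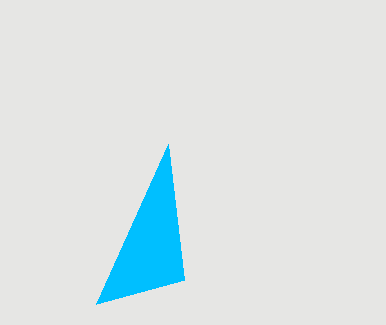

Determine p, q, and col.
p = 184, q = 280, col = 'deepskyblue'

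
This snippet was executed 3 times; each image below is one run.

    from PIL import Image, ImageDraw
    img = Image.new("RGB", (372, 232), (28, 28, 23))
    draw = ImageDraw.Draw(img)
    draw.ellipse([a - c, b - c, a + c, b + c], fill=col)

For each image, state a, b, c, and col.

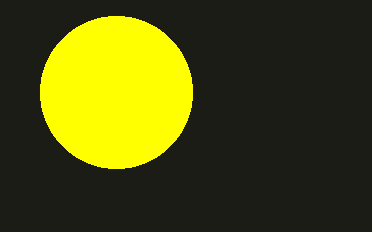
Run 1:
a = 116
b = 92
c = 76
col = 'yellow'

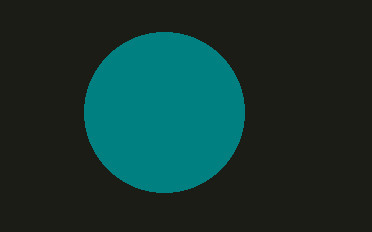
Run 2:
a = 164
b = 112
c = 80
col = 'teal'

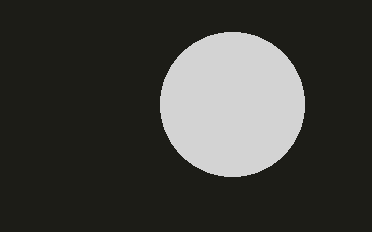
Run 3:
a = 232, b = 104, c = 72, col = 'lightgray'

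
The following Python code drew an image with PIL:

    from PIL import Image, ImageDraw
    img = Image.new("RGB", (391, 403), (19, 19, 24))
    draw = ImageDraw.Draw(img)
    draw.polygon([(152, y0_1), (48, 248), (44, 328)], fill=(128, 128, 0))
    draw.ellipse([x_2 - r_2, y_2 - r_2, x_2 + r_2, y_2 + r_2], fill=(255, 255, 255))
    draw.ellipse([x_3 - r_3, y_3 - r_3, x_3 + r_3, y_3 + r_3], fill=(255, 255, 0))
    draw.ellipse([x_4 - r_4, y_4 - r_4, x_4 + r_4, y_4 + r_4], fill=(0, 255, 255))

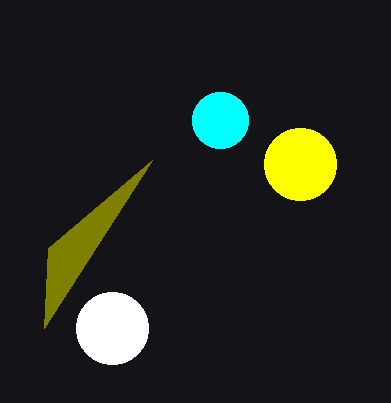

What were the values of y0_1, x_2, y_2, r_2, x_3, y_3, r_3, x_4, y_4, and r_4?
y0_1 = 160
x_2 = 112
y_2 = 328
r_2 = 36
x_3 = 300
y_3 = 164
r_3 = 36
x_4 = 220
y_4 = 120
r_4 = 28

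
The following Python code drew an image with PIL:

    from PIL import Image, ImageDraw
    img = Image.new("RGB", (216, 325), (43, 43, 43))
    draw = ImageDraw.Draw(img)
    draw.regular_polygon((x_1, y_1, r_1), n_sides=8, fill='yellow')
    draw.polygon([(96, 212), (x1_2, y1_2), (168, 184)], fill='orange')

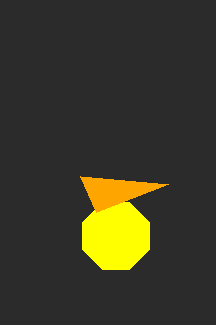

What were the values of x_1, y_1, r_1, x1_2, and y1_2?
x_1 = 116; y_1 = 236; r_1 = 36; x1_2 = 80; y1_2 = 176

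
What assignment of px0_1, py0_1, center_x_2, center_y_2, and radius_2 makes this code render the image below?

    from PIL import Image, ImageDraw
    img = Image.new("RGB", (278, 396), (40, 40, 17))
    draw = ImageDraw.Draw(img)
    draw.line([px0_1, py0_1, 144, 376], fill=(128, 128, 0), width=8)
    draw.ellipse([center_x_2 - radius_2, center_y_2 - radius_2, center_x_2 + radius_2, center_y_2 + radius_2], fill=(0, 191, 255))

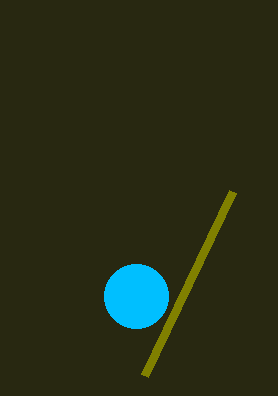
px0_1 = 232
py0_1 = 192
center_x_2 = 136
center_y_2 = 296
radius_2 = 32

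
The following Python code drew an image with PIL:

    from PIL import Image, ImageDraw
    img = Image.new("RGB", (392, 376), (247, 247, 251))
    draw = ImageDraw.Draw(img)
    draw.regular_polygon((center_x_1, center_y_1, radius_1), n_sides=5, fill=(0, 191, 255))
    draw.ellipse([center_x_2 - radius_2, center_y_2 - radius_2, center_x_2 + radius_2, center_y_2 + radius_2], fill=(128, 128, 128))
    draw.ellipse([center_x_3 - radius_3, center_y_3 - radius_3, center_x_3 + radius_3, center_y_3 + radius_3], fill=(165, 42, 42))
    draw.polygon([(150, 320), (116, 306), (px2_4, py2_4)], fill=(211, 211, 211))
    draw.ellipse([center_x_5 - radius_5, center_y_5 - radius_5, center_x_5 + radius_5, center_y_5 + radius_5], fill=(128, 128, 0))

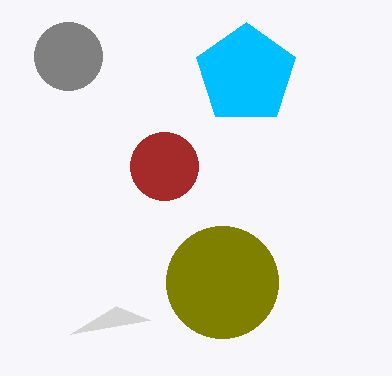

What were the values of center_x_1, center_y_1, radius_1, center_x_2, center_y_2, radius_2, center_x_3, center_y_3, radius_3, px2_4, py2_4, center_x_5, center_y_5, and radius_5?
center_x_1 = 246; center_y_1 = 74; radius_1 = 52; center_x_2 = 68; center_y_2 = 56; radius_2 = 34; center_x_3 = 164; center_y_3 = 166; radius_3 = 34; px2_4 = 70; py2_4 = 334; center_x_5 = 222; center_y_5 = 282; radius_5 = 56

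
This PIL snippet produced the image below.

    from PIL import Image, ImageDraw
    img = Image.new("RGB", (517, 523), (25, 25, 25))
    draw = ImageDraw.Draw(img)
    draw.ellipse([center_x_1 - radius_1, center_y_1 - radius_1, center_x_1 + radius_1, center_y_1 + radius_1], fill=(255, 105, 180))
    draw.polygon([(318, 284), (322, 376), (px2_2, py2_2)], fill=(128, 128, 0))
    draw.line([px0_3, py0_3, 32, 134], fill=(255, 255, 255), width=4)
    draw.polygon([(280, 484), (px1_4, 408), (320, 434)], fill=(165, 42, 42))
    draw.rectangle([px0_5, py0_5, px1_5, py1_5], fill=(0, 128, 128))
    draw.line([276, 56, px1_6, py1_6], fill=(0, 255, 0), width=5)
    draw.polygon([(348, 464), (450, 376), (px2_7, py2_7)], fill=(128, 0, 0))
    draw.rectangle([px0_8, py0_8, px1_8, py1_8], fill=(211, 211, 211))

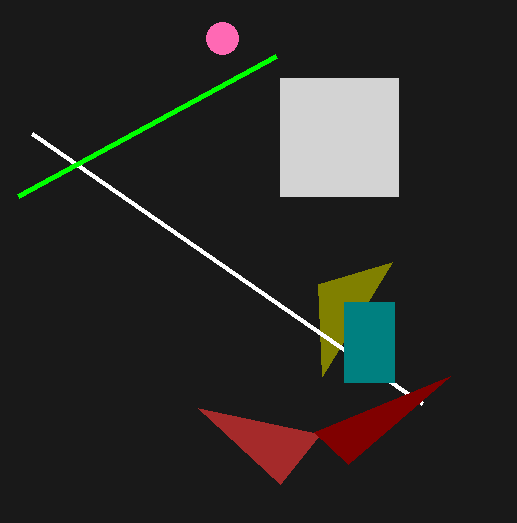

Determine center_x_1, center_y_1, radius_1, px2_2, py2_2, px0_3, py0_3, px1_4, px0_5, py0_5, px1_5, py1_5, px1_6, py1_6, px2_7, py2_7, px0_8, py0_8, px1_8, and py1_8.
center_x_1 = 222, center_y_1 = 38, radius_1 = 16, px2_2 = 392, py2_2 = 262, px0_3 = 422, py0_3 = 404, px1_4 = 198, px0_5 = 344, py0_5 = 302, px1_5 = 394, py1_5 = 382, px1_6 = 18, py1_6 = 196, px2_7 = 314, py2_7 = 432, px0_8 = 280, py0_8 = 78, px1_8 = 398, py1_8 = 196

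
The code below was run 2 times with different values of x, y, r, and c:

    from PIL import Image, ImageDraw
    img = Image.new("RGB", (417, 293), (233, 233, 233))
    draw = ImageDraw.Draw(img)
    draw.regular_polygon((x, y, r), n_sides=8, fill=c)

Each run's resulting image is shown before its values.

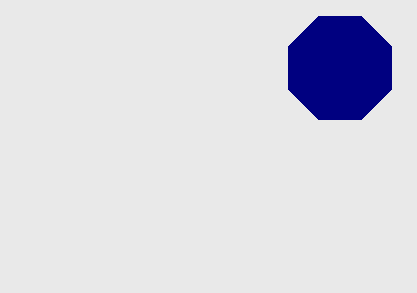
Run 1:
x = 340
y = 68
r = 56
c = 'navy'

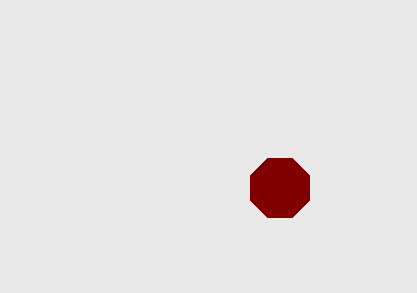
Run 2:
x = 280; y = 188; r = 32; c = 'maroon'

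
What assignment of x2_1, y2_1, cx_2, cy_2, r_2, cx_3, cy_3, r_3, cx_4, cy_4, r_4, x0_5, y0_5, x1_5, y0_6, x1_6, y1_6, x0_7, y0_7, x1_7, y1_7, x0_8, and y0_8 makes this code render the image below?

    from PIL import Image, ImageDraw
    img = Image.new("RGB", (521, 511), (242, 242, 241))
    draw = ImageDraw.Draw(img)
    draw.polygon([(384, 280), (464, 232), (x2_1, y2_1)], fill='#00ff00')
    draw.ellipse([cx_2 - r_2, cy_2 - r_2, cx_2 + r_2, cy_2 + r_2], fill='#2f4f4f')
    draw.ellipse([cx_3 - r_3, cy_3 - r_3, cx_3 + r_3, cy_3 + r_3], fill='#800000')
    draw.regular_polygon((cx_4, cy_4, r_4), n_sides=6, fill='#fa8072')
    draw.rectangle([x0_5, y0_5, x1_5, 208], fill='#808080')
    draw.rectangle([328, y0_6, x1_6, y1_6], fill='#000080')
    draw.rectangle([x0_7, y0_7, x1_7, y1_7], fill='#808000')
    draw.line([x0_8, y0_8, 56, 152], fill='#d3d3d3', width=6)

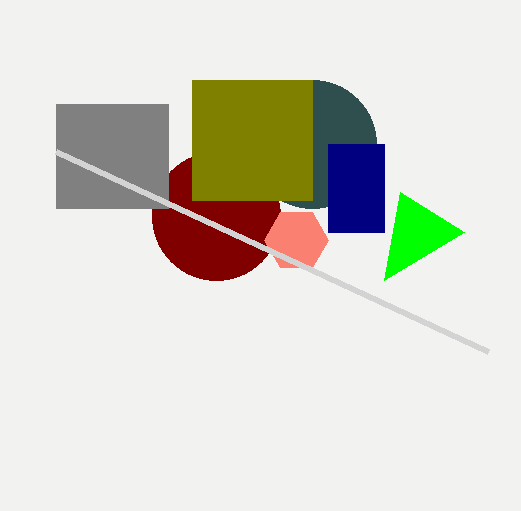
x2_1 = 400; y2_1 = 192; cx_2 = 312; cy_2 = 144; r_2 = 64; cx_3 = 216; cy_3 = 216; r_3 = 64; cx_4 = 296; cy_4 = 240; r_4 = 32; x0_5 = 56; y0_5 = 104; x1_5 = 168; y0_6 = 144; x1_6 = 384; y1_6 = 232; x0_7 = 192; y0_7 = 80; x1_7 = 312; y1_7 = 200; x0_8 = 488; y0_8 = 352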